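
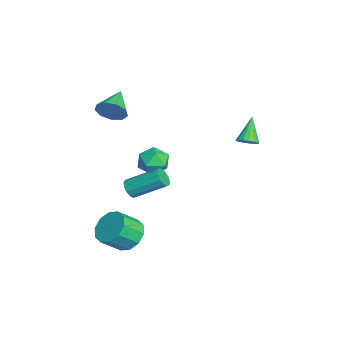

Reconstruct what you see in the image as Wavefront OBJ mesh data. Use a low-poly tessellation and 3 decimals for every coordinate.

v -4.256 -1.253 -2.261
v -3.45 -0.951 -2.654
v -3.49 -2.369 -1.546
v -2.684 -2.067 -1.939
v -3.115 -1.541 -1.282
v -3.589 -0.851 -1.723
v -3.351 -2.469 -2.477
v -3.825 -1.779 -2.918
v -2.891 -1.703 -2.788
v -2.745 -1.129 -2.049
v -4.195 -2.191 -2.151
v -4.049 -1.617 -1.412
v -1.925 -3.787 2.601
v -1.516 -3.512 3.318
v -3.355 -3.273 3.219
v -1.534 -3.076 2.913
v -1.735 -2.973 2.363
v -2.025 -3.251 1.924
v -2.268 -3.78 1.802
v -2.351 -4.313 2.054
v -2.235 -4.6 2.562
v -1.974 -4.506 3.089
v -1.69 -4.077 3.387
v 1.519 -3.053 -4.214
v 2.43 -2.617 -4.192
v 2.872 -3.591 -3.243
v 1.961 -4.027 -3.266
v 2.077 -2.349 -3.753
v 2.519 -3.323 -2.804
v 1.511 -2.35 -3.489
v 1.954 -3.324 -2.54
v 0.948 -2.619 -3.503
v 1.39 -3.593 -2.554
v 0.603 -3.054 -3.788
v 1.045 -4.028 -2.84
v 0.608 -3.489 -4.237
v 1.05 -4.463 -3.288
v 0.961 -3.757 -4.676
v 1.403 -4.731 -3.727
v 1.526 -3.756 -4.94
v 1.969 -4.73 -3.991
v 2.09 -3.487 -4.926
v 2.532 -4.461 -3.977
v 2.435 -3.052 -4.64
v 2.877 -4.026 -3.692
v -0.652 2.881 0.956
v -0.345 3.371 1.073
v -1.628 3.199 2.184
v -0.545 3.457 0.892
v -0.768 3.412 0.726
v -0.966 3.244 0.613
v -1.091 2.993 0.578
v -1.116 2.717 0.63
v -1.034 2.478 0.757
v -0.865 2.331 0.929
v -0.648 2.311 1.108
v -0.431 2.421 1.252
v -0.265 2.636 1.328
v -0.187 2.907 1.319
v -0.217 3.173 1.227
v -0.835 -2.933 -2.416
v -0.398 -2.777 -2.797
v -0.109 -1.112 -1.785
v -0.545 -1.267 -1.404
v -0.685 -2.65 -2.924
v -0.396 -0.985 -1.911
v -1.019 -2.613 -2.889
v -0.73 -0.948 -1.877
v -1.295 -2.677 -2.705
v -1.006 -1.012 -1.692
v -1.424 -2.823 -2.428
v -1.135 -1.158 -1.416
v -1.367 -3.003 -2.148
v -1.078 -1.338 -1.136
v -1.14 -3.161 -1.953
v -0.851 -1.496 -0.941
v -0.816 -3.246 -1.905
v -0.527 -1.581 -0.893
v -0.499 -3.232 -2.019
v -0.21 -1.567 -1.007
v -0.287 -3.123 -2.26
v 0.002 -1.458 -1.247
v -0.25 -2.953 -2.55
v 0.039 -1.288 -1.537
f 1 12 6
f 1 6 2
f 1 2 8
f 1 8 11
f 1 11 12
f 2 6 10
f 6 12 5
f 12 11 3
f 11 8 7
f 8 2 9
f 4 10 5
f 4 5 3
f 4 3 7
f 4 7 9
f 4 9 10
f 5 10 6
f 3 5 12
f 7 3 11
f 9 7 8
f 10 9 2
f 14 13 16
f 14 16 15
f 16 13 17
f 16 17 15
f 17 13 18
f 17 18 15
f 18 13 19
f 18 19 15
f 19 13 20
f 19 20 15
f 20 13 21
f 20 21 15
f 21 13 22
f 21 22 15
f 22 13 23
f 22 23 15
f 23 13 14
f 23 14 15
f 25 24 28
f 25 28 26
f 26 28 29
f 26 29 27
f 28 24 30
f 28 30 29
f 29 30 31
f 29 31 27
f 30 24 32
f 30 32 31
f 31 32 33
f 31 33 27
f 32 24 34
f 32 34 33
f 33 34 35
f 33 35 27
f 34 24 36
f 34 36 35
f 35 36 37
f 35 37 27
f 36 24 38
f 36 38 37
f 37 38 39
f 37 39 27
f 38 24 40
f 38 40 39
f 39 40 41
f 39 41 27
f 40 24 42
f 40 42 41
f 41 42 43
f 41 43 27
f 42 24 44
f 42 44 43
f 43 44 45
f 43 45 27
f 44 24 25
f 44 25 45
f 45 25 26
f 45 26 27
f 47 46 49
f 47 49 48
f 49 46 50
f 49 50 48
f 50 46 51
f 50 51 48
f 51 46 52
f 51 52 48
f 52 46 53
f 52 53 48
f 53 46 54
f 53 54 48
f 54 46 55
f 54 55 48
f 55 46 56
f 55 56 48
f 56 46 57
f 56 57 48
f 57 46 58
f 57 58 48
f 58 46 59
f 58 59 48
f 59 46 60
f 59 60 48
f 60 46 47
f 60 47 48
f 62 61 65
f 62 65 63
f 63 65 66
f 63 66 64
f 65 61 67
f 65 67 66
f 66 67 68
f 66 68 64
f 67 61 69
f 67 69 68
f 68 69 70
f 68 70 64
f 69 61 71
f 69 71 70
f 70 71 72
f 70 72 64
f 71 61 73
f 71 73 72
f 72 73 74
f 72 74 64
f 73 61 75
f 73 75 74
f 74 75 76
f 74 76 64
f 75 61 77
f 75 77 76
f 76 77 78
f 76 78 64
f 77 61 79
f 77 79 78
f 78 79 80
f 78 80 64
f 79 61 81
f 79 81 80
f 80 81 82
f 80 82 64
f 81 61 83
f 81 83 82
f 82 83 84
f 82 84 64
f 83 61 62
f 83 62 84
f 84 62 63
f 84 63 64



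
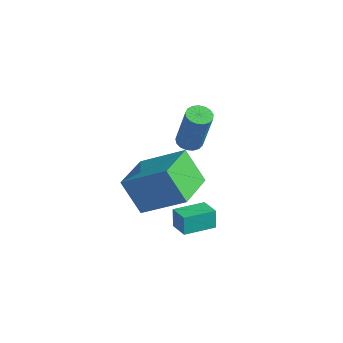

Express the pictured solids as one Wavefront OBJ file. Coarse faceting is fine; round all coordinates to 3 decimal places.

v 0.34 3.356 2.267
v 0.796 3.132 2.116
v 1.396 3.08 4.002
v 0.94 3.304 4.153
v 0.845 3.381 2.107
v 1.444 3.329 3.994
v 0.778 3.624 2.135
v 1.377 3.572 4.022
v 0.611 3.806 2.193
v 1.21 3.754 4.08
v 0.382 3.884 2.268
v 0.981 3.832 4.155
v 0.143 3.842 2.343
v 0.742 3.79 4.229
v -0.051 3.688 2.4
v 0.549 3.636 4.287
v -0.154 3.458 2.427
v 0.445 3.406 4.313
v -0.145 3.205 2.417
v 0.454 3.153 4.303
v -0.024 2.986 2.372
v 0.575 2.934 4.259
v 0.18 2.852 2.304
v 0.779 2.8 4.19
v 0.421 2.834 2.227
v 1.02 2.782 4.113
v 0.643 2.935 2.159
v 1.243 2.883 4.045
v 1.984 1.061 -0.335
v 1.849 1.166 0.477
v 2.322 2.322 -0.443
v 2.187 2.427 0.369
v 2.813 0.853 -0.169
v 2.678 0.958 0.643
v 3.151 2.114 -0.277
v 3.016 2.219 0.535
v -1.506 1.513 -0.292
v 0.064 2.443 0.845
v -2.365 3.259 -0.534
v -0.794 4.189 0.603
v -0.626 1.751 -1.703
v 0.945 2.681 -0.566
v -1.484 3.497 -1.945
v 0.086 4.427 -0.808
f 2 1 5
f 2 5 3
f 3 5 6
f 3 6 4
f 5 1 7
f 5 7 6
f 6 7 8
f 6 8 4
f 7 1 9
f 7 9 8
f 8 9 10
f 8 10 4
f 9 1 11
f 9 11 10
f 10 11 12
f 10 12 4
f 11 1 13
f 11 13 12
f 12 13 14
f 12 14 4
f 13 1 15
f 13 15 14
f 14 15 16
f 14 16 4
f 15 1 17
f 15 17 16
f 16 17 18
f 16 18 4
f 17 1 19
f 17 19 18
f 18 19 20
f 18 20 4
f 19 1 21
f 19 21 20
f 20 21 22
f 20 22 4
f 21 1 23
f 21 23 22
f 22 23 24
f 22 24 4
f 23 1 25
f 23 25 24
f 24 25 26
f 24 26 4
f 25 1 27
f 25 27 26
f 26 27 28
f 26 28 4
f 27 1 2
f 27 2 28
f 28 2 3
f 28 3 4
f 30 32 29
f 33 30 29
f 29 32 31
f 31 33 29
f 30 36 32
f 34 30 33
f 34 36 30
f 32 36 31
f 35 33 31
f 31 36 35
f 35 34 33
f 36 34 35
f 38 40 37
f 41 38 37
f 37 40 39
f 39 41 37
f 38 44 40
f 42 38 41
f 42 44 38
f 40 44 39
f 43 41 39
f 39 44 43
f 43 42 41
f 44 42 43



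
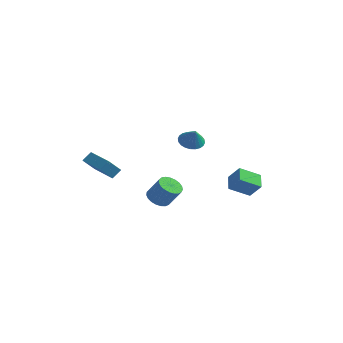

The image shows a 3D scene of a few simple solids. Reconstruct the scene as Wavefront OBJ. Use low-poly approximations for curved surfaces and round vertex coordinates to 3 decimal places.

v -5.204 -2.899 1.599
v -4.913 -2.365 2.134
v -4.768 -2.212 0.676
v -4.477 -1.678 1.211
v -3.383 -3.962 1.669
v -3.092 -3.428 2.204
v -2.947 -3.275 0.746
v -2.656 -2.741 1.281
v 4.124 0.982 -1.029
v 3.099 0.113 -0.277
v 3.647 1.945 -0.568
v 2.621 1.077 0.184
v 4.899 0.903 -0.064
v 3.873 0.035 0.688
v 4.421 1.867 0.397
v 3.396 0.998 1.149
v -0.493 2.324 2.119
v 0.226 2.097 1.728
v -0.027 1.936 3.201
v 0.294 2.411 1.811
v 0.243 2.711 1.942
v 0.079 2.953 2.099
v -0.172 3.099 2.26
v -0.472 3.127 2.399
v -0.775 3.033 2.496
v -1.035 2.831 2.535
v -1.212 2.552 2.511
v -1.28 2.238 2.428
v -1.229 1.938 2.297
v -1.065 1.696 2.14
v -0.814 1.55 1.979
v -0.514 1.522 1.84
v -0.211 1.616 1.743
v 0.049 1.818 1.704
v 0.024 -3.082 -0.314
v 0.502 -3.655 -0.63
v 1.333 -3.651 0.618
v 0.856 -3.078 0.934
v 0.654 -3.373 -0.733
v 1.486 -3.368 0.516
v 0.697 -3.04 -0.763
v 1.529 -3.036 0.486
v 0.624 -2.715 -0.715
v 1.456 -2.71 0.533
v 0.447 -2.453 -0.598
v 1.279 -2.449 0.65
v 0.198 -2.3 -0.432
v 1.029 -2.296 0.816
v -0.082 -2.282 -0.246
v 0.749 -2.278 1.002
v -0.344 -2.403 -0.071
v 0.488 -2.398 1.177
v -0.542 -2.641 0.061
v 0.29 -2.637 1.31
v -0.642 -2.955 0.129
v 0.19 -2.951 1.377
v -0.627 -3.292 0.12
v 0.205 -3.287 1.368
v -0.499 -3.592 0.036
v 0.333 -3.588 1.284
v -0.281 -3.804 -0.108
v 0.551 -3.8 1.14
v -0.01 -3.891 -0.289
v 0.822 -3.887 0.96
v 0.267 -3.838 -0.473
v 1.098 -3.834 0.775
f 2 4 1
f 5 2 1
f 1 4 3
f 3 5 1
f 2 8 4
f 6 2 5
f 6 8 2
f 4 8 3
f 7 5 3
f 3 8 7
f 7 6 5
f 8 6 7
f 10 12 9
f 13 10 9
f 9 12 11
f 11 13 9
f 10 16 12
f 14 10 13
f 14 16 10
f 12 16 11
f 15 13 11
f 11 16 15
f 15 14 13
f 16 14 15
f 18 17 20
f 18 20 19
f 20 17 21
f 20 21 19
f 21 17 22
f 21 22 19
f 22 17 23
f 22 23 19
f 23 17 24
f 23 24 19
f 24 17 25
f 24 25 19
f 25 17 26
f 25 26 19
f 26 17 27
f 26 27 19
f 27 17 28
f 27 28 19
f 28 17 29
f 28 29 19
f 29 17 30
f 29 30 19
f 30 17 31
f 30 31 19
f 31 17 32
f 31 32 19
f 32 17 33
f 32 33 19
f 33 17 34
f 33 34 19
f 34 17 18
f 34 18 19
f 36 35 39
f 36 39 37
f 37 39 40
f 37 40 38
f 39 35 41
f 39 41 40
f 40 41 42
f 40 42 38
f 41 35 43
f 41 43 42
f 42 43 44
f 42 44 38
f 43 35 45
f 43 45 44
f 44 45 46
f 44 46 38
f 45 35 47
f 45 47 46
f 46 47 48
f 46 48 38
f 47 35 49
f 47 49 48
f 48 49 50
f 48 50 38
f 49 35 51
f 49 51 50
f 50 51 52
f 50 52 38
f 51 35 53
f 51 53 52
f 52 53 54
f 52 54 38
f 53 35 55
f 53 55 54
f 54 55 56
f 54 56 38
f 55 35 57
f 55 57 56
f 56 57 58
f 56 58 38
f 57 35 59
f 57 59 58
f 58 59 60
f 58 60 38
f 59 35 61
f 59 61 60
f 60 61 62
f 60 62 38
f 61 35 63
f 61 63 62
f 62 63 64
f 62 64 38
f 63 35 65
f 63 65 64
f 64 65 66
f 64 66 38
f 65 35 36
f 65 36 66
f 66 36 37
f 66 37 38



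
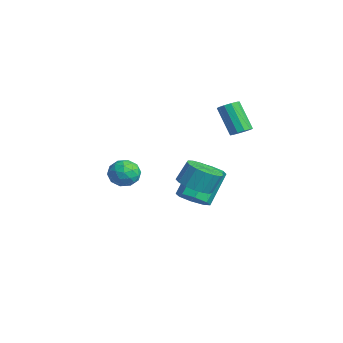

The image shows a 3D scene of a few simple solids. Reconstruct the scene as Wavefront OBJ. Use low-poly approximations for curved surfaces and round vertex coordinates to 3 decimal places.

v 1.528 0.541 -1.296
v 2.028 1.265 -1.681
v 2.032 1.822 -0.63
v 1.532 1.099 -0.244
v 1.59 1.388 -1.745
v 1.594 1.945 -0.693
v 1.138 1.317 -1.705
v 1.141 1.874 -0.654
v 0.775 1.068 -1.572
v 0.779 1.626 -0.521
v 0.585 0.699 -1.376
v 0.588 1.256 -0.325
v 0.61 0.294 -1.161
v 0.614 0.851 -0.11
v 0.847 -0.055 -0.977
v 0.85 0.502 0.074
v 1.239 -0.267 -0.866
v 1.243 0.29 0.185
v 1.697 -0.294 -0.853
v 1.701 0.264 0.198
v 2.117 -0.129 -0.942
v 2.121 0.428 0.109
v 2.402 0.189 -1.112
v 2.406 0.746 -0.06
v 2.487 0.588 -1.324
v 2.49 1.145 -0.272
v 2.352 0.976 -1.529
v 2.355 1.533 -0.478
v 2.158 -2.437 0.154
v 2.829 -2.909 0.15
v 1.491 -3.391 0.79
v 2.162 -3.863 0.786
v 2.139 -3.186 1.249
v 2.552 -2.597 0.856
v 1.768 -3.703 0.084
v 2.181 -3.114 -0.309
v 2.588 -3.691 0.107
v 2.817 -3.372 0.827
v 1.503 -2.928 0.113
v 1.732 -2.609 0.833
v 2.552 -2.589 0.096
v 1.768 -3.711 0.844
v 1.754 -3.313 1.116
v 2.149 -3.591 1.114
v 2.389 -2.406 0.511
v 2.783 -2.683 0.509
v 2.378 -2.846 1.155
v 1.537 -3.617 0.431
v 1.931 -3.894 0.429
v 2.171 -2.709 -0.174
v 2.566 -2.987 -0.176
v 1.942 -3.454 -0.215
v 2.805 -3.326 0.068
v 2.413 -3.887 0.442
v 2.181 -3.794 0.03
v 2.424 -3.447 -0.201
v 2.94 -3.139 0.491
v 2.547 -3.7 0.865
v 2.534 -3.302 1.137
v 2.777 -2.955 0.906
v 2.798 -3.599 0.466
v 1.773 -2.6 0.075
v 1.38 -3.161 0.449
v 1.543 -3.345 0.034
v 1.786 -2.998 -0.197
v 1.907 -2.413 0.498
v 1.515 -2.974 0.872
v 1.896 -2.853 1.141
v 2.139 -2.506 0.91
v 1.522 -2.701 0.474
v 0.196 3.509 1.203
v 0.683 3.461 1.515
v -0.289 3.163 2.988
v -0.776 3.211 2.677
v 0.582 3.806 1.518
v -0.389 3.507 2.992
v 0.334 4.037 1.402
v -0.637 3.738 2.875
v 0.034 4.066 1.209
v -0.938 3.767 2.682
v -0.205 3.883 1.014
v -1.177 3.584 2.488
v -0.291 3.557 0.892
v -1.263 3.259 2.365
v -0.191 3.213 0.888
v -1.162 2.914 2.362
v 0.057 2.982 1.005
v -0.914 2.683 2.478
v 0.358 2.953 1.198
v -0.614 2.654 2.671
v 0.597 3.136 1.392
v -0.375 2.837 2.866
v -0.598 1.335 -3.397
v 0.139 1.162 -2.892
v -0.665 2.333 -1.318
v -1.402 2.505 -1.823
v 0.211 1.735 -3.282
v -0.593 2.906 -1.707
v -0.191 2.074 -3.739
v -0.995 3.244 -2.164
v -0.832 1.979 -3.996
v -1.636 3.15 -2.421
v -1.335 1.507 -3.902
v -2.139 2.678 -2.328
v -1.407 0.934 -3.513
v -2.211 2.105 -1.938
v -1.005 0.596 -3.056
v -1.809 1.766 -1.481
v -0.364 0.69 -2.799
v -1.168 1.861 -1.224
f 2 1 5
f 2 5 3
f 3 5 6
f 3 6 4
f 5 1 7
f 5 7 6
f 6 7 8
f 6 8 4
f 7 1 9
f 7 9 8
f 8 9 10
f 8 10 4
f 9 1 11
f 9 11 10
f 10 11 12
f 10 12 4
f 11 1 13
f 11 13 12
f 12 13 14
f 12 14 4
f 13 1 15
f 13 15 14
f 14 15 16
f 14 16 4
f 15 1 17
f 15 17 16
f 16 17 18
f 16 18 4
f 17 1 19
f 17 19 18
f 18 19 20
f 18 20 4
f 19 1 21
f 19 21 20
f 20 21 22
f 20 22 4
f 21 1 23
f 21 23 22
f 22 23 24
f 22 24 4
f 23 1 25
f 23 25 24
f 24 25 26
f 24 26 4
f 25 1 27
f 25 27 26
f 26 27 28
f 26 28 4
f 27 1 2
f 27 2 28
f 28 2 3
f 28 3 4
f 29 66 45
f 66 40 69
f 45 69 34
f 66 69 45
f 29 45 41
f 45 34 46
f 41 46 30
f 45 46 41
f 29 41 50
f 41 30 51
f 50 51 36
f 41 51 50
f 29 50 62
f 50 36 65
f 62 65 39
f 50 65 62
f 29 62 66
f 62 39 70
f 66 70 40
f 62 70 66
f 30 46 57
f 46 34 60
f 57 60 38
f 46 60 57
f 34 69 47
f 69 40 68
f 47 68 33
f 69 68 47
f 40 70 67
f 70 39 63
f 67 63 31
f 70 63 67
f 39 65 64
f 65 36 52
f 64 52 35
f 65 52 64
f 36 51 56
f 51 30 53
f 56 53 37
f 51 53 56
f 32 58 44
f 58 38 59
f 44 59 33
f 58 59 44
f 32 44 42
f 44 33 43
f 42 43 31
f 44 43 42
f 32 42 49
f 42 31 48
f 49 48 35
f 42 48 49
f 32 49 54
f 49 35 55
f 54 55 37
f 49 55 54
f 32 54 58
f 54 37 61
f 58 61 38
f 54 61 58
f 33 59 47
f 59 38 60
f 47 60 34
f 59 60 47
f 31 43 67
f 43 33 68
f 67 68 40
f 43 68 67
f 35 48 64
f 48 31 63
f 64 63 39
f 48 63 64
f 37 55 56
f 55 35 52
f 56 52 36
f 55 52 56
f 38 61 57
f 61 37 53
f 57 53 30
f 61 53 57
f 72 71 75
f 72 75 73
f 73 75 76
f 73 76 74
f 75 71 77
f 75 77 76
f 76 77 78
f 76 78 74
f 77 71 79
f 77 79 78
f 78 79 80
f 78 80 74
f 79 71 81
f 79 81 80
f 80 81 82
f 80 82 74
f 81 71 83
f 81 83 82
f 82 83 84
f 82 84 74
f 83 71 85
f 83 85 84
f 84 85 86
f 84 86 74
f 85 71 87
f 85 87 86
f 86 87 88
f 86 88 74
f 87 71 89
f 87 89 88
f 88 89 90
f 88 90 74
f 89 71 91
f 89 91 90
f 90 91 92
f 90 92 74
f 91 71 72
f 91 72 92
f 92 72 73
f 92 73 74
f 94 93 97
f 94 97 95
f 95 97 98
f 95 98 96
f 97 93 99
f 97 99 98
f 98 99 100
f 98 100 96
f 99 93 101
f 99 101 100
f 100 101 102
f 100 102 96
f 101 93 103
f 101 103 102
f 102 103 104
f 102 104 96
f 103 93 105
f 103 105 104
f 104 105 106
f 104 106 96
f 105 93 107
f 105 107 106
f 106 107 108
f 106 108 96
f 107 93 109
f 107 109 108
f 108 109 110
f 108 110 96
f 109 93 94
f 109 94 110
f 110 94 95
f 110 95 96



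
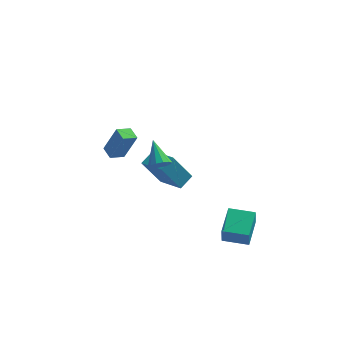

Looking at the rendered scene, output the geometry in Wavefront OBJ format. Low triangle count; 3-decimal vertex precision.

v -4.12 3.55 -1.644
v -3.368 3.507 0.078
v -3.419 4.12 -1.937
v -2.667 4.078 -0.214
v -3.653 2.862 -1.866
v -2.901 2.82 -0.143
v -2.952 3.433 -2.158
v -2.2 3.39 -0.436
v -0.54 0.904 -1.02
v -0.009 1.672 -0.563
v -1.795 2.065 -1.515
v -1.264 2.834 -1.058
v 0.464 1.246 -2.762
v 0.995 2.015 -2.305
v -0.791 2.408 -3.257
v -0.26 3.176 -2.8
v 3.147 -3.247 -3.072
v 3.157 -3.588 -2.005
v 3.343 -1.619 -2.553
v 3.352 -1.96 -1.486
v 4.588 -3.4 -3.134
v 4.597 -3.741 -2.067
v 4.783 -1.772 -2.615
v 4.793 -2.113 -1.548
v -0.176 -2.331 1.969
v 0.372 -1.998 1.866
v -0.704 -1.149 2.991
v 0.134 -1.885 1.612
v -0.203 -1.914 1.472
v -0.531 -2.076 1.489
v -0.747 -2.318 1.659
v -0.781 -2.565 1.927
v -0.623 -2.738 2.209
v -0.323 -2.782 2.414
v 0.024 -2.682 2.479
v 0.307 -2.472 2.381
v 0.437 -2.216 2.153
f 2 4 1
f 5 2 1
f 1 4 3
f 3 5 1
f 2 8 4
f 6 2 5
f 6 8 2
f 4 8 3
f 7 5 3
f 3 8 7
f 7 6 5
f 8 6 7
f 10 12 9
f 13 10 9
f 9 12 11
f 11 13 9
f 10 16 12
f 14 10 13
f 14 16 10
f 12 16 11
f 15 13 11
f 11 16 15
f 15 14 13
f 16 14 15
f 18 20 17
f 21 18 17
f 17 20 19
f 19 21 17
f 18 24 20
f 22 18 21
f 22 24 18
f 20 24 19
f 23 21 19
f 19 24 23
f 23 22 21
f 24 22 23
f 26 25 28
f 26 28 27
f 28 25 29
f 28 29 27
f 29 25 30
f 29 30 27
f 30 25 31
f 30 31 27
f 31 25 32
f 31 32 27
f 32 25 33
f 32 33 27
f 33 25 34
f 33 34 27
f 34 25 35
f 34 35 27
f 35 25 36
f 35 36 27
f 36 25 37
f 36 37 27
f 37 25 26
f 37 26 27



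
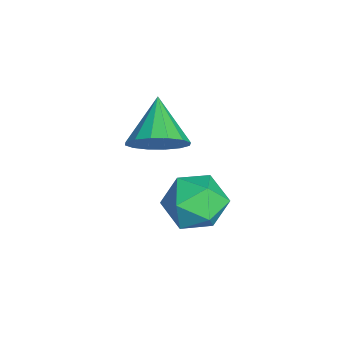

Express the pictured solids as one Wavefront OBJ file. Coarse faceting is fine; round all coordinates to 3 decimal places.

v 1.676 0.314 -1.563
v 2.267 0.148 -0.633
v 0.273 -0.548 -0.827
v 0.864 -0.714 0.103
v 0.532 0.314 -0.17
v 1.399 0.847 -0.624
v 1.141 -1.247 -0.836
v 2.008 -0.714 -1.29
v 1.936 -0.817 -0.183
v 1.559 0.148 0.229
v 0.981 -0.548 -1.689
v 0.604 0.417 -1.277
v -1.391 -1.159 -0.386
v -0.832 -1.413 0.466
v -2.889 -1.061 0.626
v -0.813 -0.87 0.442
v -0.949 -0.405 0.196
v -1.203 -0.142 -0.206
v -1.508 -0.151 -0.656
v -1.781 -0.43 -1.033
v -1.95 -0.904 -1.238
v -1.969 -1.447 -1.214
v -1.834 -1.912 -0.968
v -1.579 -2.176 -0.566
v -1.275 -2.167 -0.116
v -1.001 -1.888 0.261
f 1 12 6
f 1 6 2
f 1 2 8
f 1 8 11
f 1 11 12
f 2 6 10
f 6 12 5
f 12 11 3
f 11 8 7
f 8 2 9
f 4 10 5
f 4 5 3
f 4 3 7
f 4 7 9
f 4 9 10
f 5 10 6
f 3 5 12
f 7 3 11
f 9 7 8
f 10 9 2
f 14 13 16
f 14 16 15
f 16 13 17
f 16 17 15
f 17 13 18
f 17 18 15
f 18 13 19
f 18 19 15
f 19 13 20
f 19 20 15
f 20 13 21
f 20 21 15
f 21 13 22
f 21 22 15
f 22 13 23
f 22 23 15
f 23 13 24
f 23 24 15
f 24 13 25
f 24 25 15
f 25 13 26
f 25 26 15
f 26 13 14
f 26 14 15



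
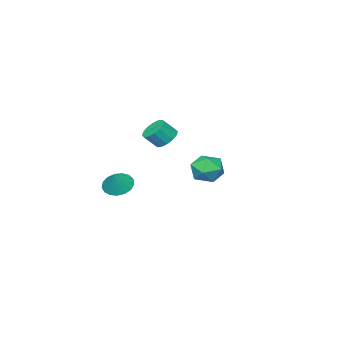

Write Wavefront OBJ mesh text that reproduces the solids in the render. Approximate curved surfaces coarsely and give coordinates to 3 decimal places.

v -0.375 -3.899 -1.306
v 0.414 -4.212 -1.795
v 0.395 -3.541 -0.294
v 0.374 -3.763 -1.923
v 0.162 -3.345 -1.91
v -0.173 -3.053 -1.758
v -0.554 -2.956 -1.503
v -0.894 -3.074 -1.202
v -1.115 -3.382 -0.925
v -1.166 -3.808 -0.735
v -1.036 -4.254 -0.676
v -0.755 -4.62 -0.761
v -0.386 -4.82 -0.971
v -0.015 -4.809 -1.257
v 0.274 -4.59 -1.555
v -2.797 -2.339 2.174
v -2.241 -1.7 2.023
v -1.548 -2.102 2.876
v -2.103 -2.741 3.026
v -2.522 -1.539 2.328
v -1.829 -1.941 3.181
v -2.877 -1.592 2.592
v -2.184 -1.994 3.444
v -3.21 -1.845 2.744
v -2.517 -2.247 3.596
v -3.433 -2.231 2.743
v -2.739 -2.633 3.595
v -3.485 -2.645 2.589
v -2.791 -3.047 3.441
v -3.352 -2.978 2.324
v -2.659 -3.38 3.177
v -3.071 -3.139 2.019
v -2.378 -3.541 2.872
v -2.716 -3.086 1.756
v -2.023 -3.488 2.608
v -2.383 -2.833 1.604
v -1.69 -3.235 2.456
v -2.161 -2.447 1.605
v -1.467 -2.849 2.457
v -2.109 -2.033 1.759
v -1.415 -2.435 2.611
v 0.082 4.343 1.197
v 0.769 4.224 2.025
v -0.989 3.156 1.915
v -0.302 3.037 2.743
v -0.855 3.961 2.627
v -0.193 4.694 2.184
v -0.027 2.686 1.756
v 0.635 3.419 1.313
v 0.702 3.2 2.371
v 0.19 3.987 2.909
v -0.41 3.393 1.031
v -0.922 4.18 1.569
f 2 1 4
f 2 4 3
f 4 1 5
f 4 5 3
f 5 1 6
f 5 6 3
f 6 1 7
f 6 7 3
f 7 1 8
f 7 8 3
f 8 1 9
f 8 9 3
f 9 1 10
f 9 10 3
f 10 1 11
f 10 11 3
f 11 1 12
f 11 12 3
f 12 1 13
f 12 13 3
f 13 1 14
f 13 14 3
f 14 1 15
f 14 15 3
f 15 1 2
f 15 2 3
f 17 16 20
f 17 20 18
f 18 20 21
f 18 21 19
f 20 16 22
f 20 22 21
f 21 22 23
f 21 23 19
f 22 16 24
f 22 24 23
f 23 24 25
f 23 25 19
f 24 16 26
f 24 26 25
f 25 26 27
f 25 27 19
f 26 16 28
f 26 28 27
f 27 28 29
f 27 29 19
f 28 16 30
f 28 30 29
f 29 30 31
f 29 31 19
f 30 16 32
f 30 32 31
f 31 32 33
f 31 33 19
f 32 16 34
f 32 34 33
f 33 34 35
f 33 35 19
f 34 16 36
f 34 36 35
f 35 36 37
f 35 37 19
f 36 16 38
f 36 38 37
f 37 38 39
f 37 39 19
f 38 16 40
f 38 40 39
f 39 40 41
f 39 41 19
f 40 16 17
f 40 17 41
f 41 17 18
f 41 18 19
f 42 53 47
f 42 47 43
f 42 43 49
f 42 49 52
f 42 52 53
f 43 47 51
f 47 53 46
f 53 52 44
f 52 49 48
f 49 43 50
f 45 51 46
f 45 46 44
f 45 44 48
f 45 48 50
f 45 50 51
f 46 51 47
f 44 46 53
f 48 44 52
f 50 48 49
f 51 50 43



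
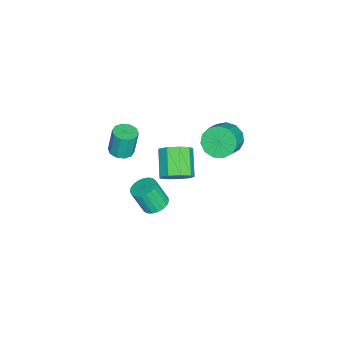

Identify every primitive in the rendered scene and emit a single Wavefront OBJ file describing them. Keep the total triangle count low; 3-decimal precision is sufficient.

v -0.053 2.13 3.01
v 0.294 1.533 2.416
v 1.32 1.414 3.137
v 0.973 2.01 3.73
v 0.454 1.997 2.266
v 1.48 1.877 2.987
v 0.453 2.502 2.351
v 1.479 2.382 3.072
v 0.291 2.89 2.646
v 1.318 2.77 3.367
v 0.02 3.036 3.056
v 1.047 2.916 3.777
v -0.274 2.894 3.451
v 0.752 2.775 4.172
v -0.498 2.51 3.706
v 0.528 2.39 4.427
v -0.581 2.005 3.74
v 0.445 1.886 4.461
v -0.496 1.54 3.542
v 0.53 1.42 4.263
v -0.271 1.262 3.175
v 0.756 1.142 3.896
v 0.024 1.259 2.755
v 1.05 1.14 3.476
v 3.627 -0.377 0.783
v 4.238 -0.082 0.912
v 4.263 -0.687 2.185
v 3.653 -0.983 2.057
v 4.054 0.116 1.009
v 4.079 -0.489 2.283
v 3.796 0.228 1.068
v 3.822 -0.377 2.341
v 3.51 0.236 1.077
v 3.535 -0.369 2.35
v 3.243 0.137 1.036
v 3.269 -0.468 2.309
v 3.043 -0.05 0.951
v 3.069 -0.655 2.224
v 2.944 -0.294 0.837
v 2.97 -0.899 2.11
v 2.964 -0.552 0.713
v 2.989 -1.157 1.987
v 3.097 -0.781 0.602
v 3.123 -1.386 1.876
v 3.323 -0.939 0.523
v 3.348 -1.544 1.796
v 3.601 -1 0.488
v 3.626 -1.605 1.761
v 3.884 -0.954 0.504
v 3.909 -1.559 1.778
v 4.122 -0.808 0.569
v 4.147 -1.413 1.842
v 4.275 -0.588 0.671
v 4.3 -1.193 1.944
v 4.316 -0.331 0.792
v 4.341 -0.936 2.065
v 0.764 -2.921 1.435
v 1.252 -3.339 1.534
v 1.125 -3.136 3.005
v 0.636 -2.719 2.905
v 1.409 -2.971 1.497
v 1.282 -2.768 2.968
v 1.319 -2.584 1.436
v 1.192 -2.381 2.907
v 1.017 -2.326 1.375
v 0.89 -2.123 2.845
v 0.619 -2.295 1.336
v 0.491 -2.093 2.807
v 0.275 -2.504 1.335
v 0.148 -2.301 2.806
v 0.118 -2.872 1.372
v -0.009 -2.669 2.843
v 0.208 -3.259 1.433
v 0.081 -3.056 2.904
v 0.51 -3.517 1.495
v 0.383 -3.314 2.965
v 0.909 -3.547 1.533
v 0.781 -3.345 3.004
v -1.785 -0.797 -3.026
v -1.356 -0.484 -2.287
v -2.686 -0.91 -1.335
v -3.115 -1.223 -2.074
v -1.69 -0.028 -2.549
v -3.02 -0.454 -1.597
v -2.068 0.068 -3.034
v -3.398 -0.358 -2.082
v -2.313 -0.241 -3.515
v -3.643 -0.667 -2.564
v -2.312 -0.81 -3.768
v -3.642 -1.236 -2.816
v -2.064 -1.373 -3.673
v -3.394 -1.799 -2.721
v -1.685 -1.667 -3.275
v -3.015 -2.092 -2.324
v -1.353 -1.553 -2.761
v -2.684 -1.979 -1.809
v -1.224 -1.086 -2.371
v -2.554 -1.512 -1.419
f 2 1 5
f 2 5 3
f 3 5 6
f 3 6 4
f 5 1 7
f 5 7 6
f 6 7 8
f 6 8 4
f 7 1 9
f 7 9 8
f 8 9 10
f 8 10 4
f 9 1 11
f 9 11 10
f 10 11 12
f 10 12 4
f 11 1 13
f 11 13 12
f 12 13 14
f 12 14 4
f 13 1 15
f 13 15 14
f 14 15 16
f 14 16 4
f 15 1 17
f 15 17 16
f 16 17 18
f 16 18 4
f 17 1 19
f 17 19 18
f 18 19 20
f 18 20 4
f 19 1 21
f 19 21 20
f 20 21 22
f 20 22 4
f 21 1 23
f 21 23 22
f 22 23 24
f 22 24 4
f 23 1 2
f 23 2 24
f 24 2 3
f 24 3 4
f 26 25 29
f 26 29 27
f 27 29 30
f 27 30 28
f 29 25 31
f 29 31 30
f 30 31 32
f 30 32 28
f 31 25 33
f 31 33 32
f 32 33 34
f 32 34 28
f 33 25 35
f 33 35 34
f 34 35 36
f 34 36 28
f 35 25 37
f 35 37 36
f 36 37 38
f 36 38 28
f 37 25 39
f 37 39 38
f 38 39 40
f 38 40 28
f 39 25 41
f 39 41 40
f 40 41 42
f 40 42 28
f 41 25 43
f 41 43 42
f 42 43 44
f 42 44 28
f 43 25 45
f 43 45 44
f 44 45 46
f 44 46 28
f 45 25 47
f 45 47 46
f 46 47 48
f 46 48 28
f 47 25 49
f 47 49 48
f 48 49 50
f 48 50 28
f 49 25 51
f 49 51 50
f 50 51 52
f 50 52 28
f 51 25 53
f 51 53 52
f 52 53 54
f 52 54 28
f 53 25 55
f 53 55 54
f 54 55 56
f 54 56 28
f 55 25 26
f 55 26 56
f 56 26 27
f 56 27 28
f 58 57 61
f 58 61 59
f 59 61 62
f 59 62 60
f 61 57 63
f 61 63 62
f 62 63 64
f 62 64 60
f 63 57 65
f 63 65 64
f 64 65 66
f 64 66 60
f 65 57 67
f 65 67 66
f 66 67 68
f 66 68 60
f 67 57 69
f 67 69 68
f 68 69 70
f 68 70 60
f 69 57 71
f 69 71 70
f 70 71 72
f 70 72 60
f 71 57 73
f 71 73 72
f 72 73 74
f 72 74 60
f 73 57 75
f 73 75 74
f 74 75 76
f 74 76 60
f 75 57 77
f 75 77 76
f 76 77 78
f 76 78 60
f 77 57 58
f 77 58 78
f 78 58 59
f 78 59 60
f 80 79 83
f 80 83 81
f 81 83 84
f 81 84 82
f 83 79 85
f 83 85 84
f 84 85 86
f 84 86 82
f 85 79 87
f 85 87 86
f 86 87 88
f 86 88 82
f 87 79 89
f 87 89 88
f 88 89 90
f 88 90 82
f 89 79 91
f 89 91 90
f 90 91 92
f 90 92 82
f 91 79 93
f 91 93 92
f 92 93 94
f 92 94 82
f 93 79 95
f 93 95 94
f 94 95 96
f 94 96 82
f 95 79 97
f 95 97 96
f 96 97 98
f 96 98 82
f 97 79 80
f 97 80 98
f 98 80 81
f 98 81 82



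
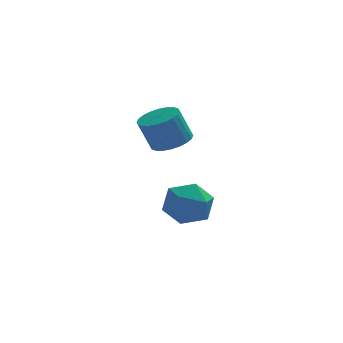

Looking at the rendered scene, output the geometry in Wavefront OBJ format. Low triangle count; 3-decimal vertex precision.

v 1.799 -1.152 -3.103
v 2.739 -1.924 -3.288
v 0.521 -2.576 -3.652
v 1.461 -3.348 -3.837
v 1.17 -2.996 -2.695
v 1.96 -2.116 -2.355
v 1.3 -2.384 -4.585
v 2.09 -1.504 -4.245
v 2.431 -2.686 -4.204
v 2.35 -3.064 -3.036
v 0.91 -1.436 -3.904
v 0.829 -1.814 -2.736
v 0.898 -3.184 0.603
v 1.479 -3.898 0.792
v 0.923 -3.97 2.227
v 0.342 -3.256 2.037
v 1.686 -3.611 0.887
v 1.13 -3.683 2.321
v 1.773 -3.258 0.939
v 1.217 -3.33 2.373
v 1.727 -2.894 0.939
v 1.17 -2.966 2.373
v 1.555 -2.575 0.888
v 0.998 -2.647 2.322
v 1.282 -2.348 0.794
v 0.726 -2.42 2.228
v 0.952 -2.248 0.671
v 0.395 -2.32 2.105
v 0.613 -2.291 0.537
v 0.056 -2.363 1.971
v 0.317 -2.47 0.413
v -0.239 -2.542 1.848
v 0.11 -2.757 0.319
v -0.446 -2.829 1.753
v 0.023 -3.11 0.267
v -0.533 -3.182 1.701
v 0.07 -3.474 0.267
v -0.487 -3.546 1.701
v 0.242 -3.793 0.318
v -0.315 -3.865 1.752
v 0.514 -4.02 0.412
v -0.042 -4.092 1.846
v 0.845 -4.12 0.535
v 0.288 -4.192 1.969
v 1.184 -4.077 0.669
v 0.627 -4.149 2.103
f 1 12 6
f 1 6 2
f 1 2 8
f 1 8 11
f 1 11 12
f 2 6 10
f 6 12 5
f 12 11 3
f 11 8 7
f 8 2 9
f 4 10 5
f 4 5 3
f 4 3 7
f 4 7 9
f 4 9 10
f 5 10 6
f 3 5 12
f 7 3 11
f 9 7 8
f 10 9 2
f 14 13 17
f 14 17 15
f 15 17 18
f 15 18 16
f 17 13 19
f 17 19 18
f 18 19 20
f 18 20 16
f 19 13 21
f 19 21 20
f 20 21 22
f 20 22 16
f 21 13 23
f 21 23 22
f 22 23 24
f 22 24 16
f 23 13 25
f 23 25 24
f 24 25 26
f 24 26 16
f 25 13 27
f 25 27 26
f 26 27 28
f 26 28 16
f 27 13 29
f 27 29 28
f 28 29 30
f 28 30 16
f 29 13 31
f 29 31 30
f 30 31 32
f 30 32 16
f 31 13 33
f 31 33 32
f 32 33 34
f 32 34 16
f 33 13 35
f 33 35 34
f 34 35 36
f 34 36 16
f 35 13 37
f 35 37 36
f 36 37 38
f 36 38 16
f 37 13 39
f 37 39 38
f 38 39 40
f 38 40 16
f 39 13 41
f 39 41 40
f 40 41 42
f 40 42 16
f 41 13 43
f 41 43 42
f 42 43 44
f 42 44 16
f 43 13 45
f 43 45 44
f 44 45 46
f 44 46 16
f 45 13 14
f 45 14 46
f 46 14 15
f 46 15 16



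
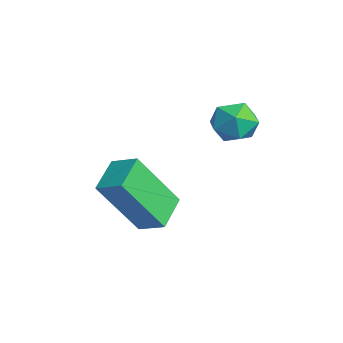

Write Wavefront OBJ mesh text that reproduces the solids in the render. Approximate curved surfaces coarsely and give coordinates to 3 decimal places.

v -1.092 0.961 -3.653
v -1.191 -0.214 -1.819
v -1.944 1.681 -3.237
v -2.042 0.505 -1.403
v -0.458 1.495 -3.277
v -0.556 0.319 -1.443
v -1.309 2.214 -2.861
v -1.408 1.039 -1.027
v -0.893 3.925 0.886
v -0.353 4.132 0.382
v -1.327 3.088 0.078
v -0.787 3.295 -0.426
v -0.59 2.924 0.216
v -0.322 3.442 0.716
v -1.358 3.778 -0.256
v -1.09 4.296 0.244
v -0.64 4.041 -0.324
v -0.166 3.514 -0.032
v -1.514 3.706 0.492
v -1.04 3.179 0.784
f 2 4 1
f 5 2 1
f 1 4 3
f 3 5 1
f 2 8 4
f 6 2 5
f 6 8 2
f 4 8 3
f 7 5 3
f 3 8 7
f 7 6 5
f 8 6 7
f 9 20 14
f 9 14 10
f 9 10 16
f 9 16 19
f 9 19 20
f 10 14 18
f 14 20 13
f 20 19 11
f 19 16 15
f 16 10 17
f 12 18 13
f 12 13 11
f 12 11 15
f 12 15 17
f 12 17 18
f 13 18 14
f 11 13 20
f 15 11 19
f 17 15 16
f 18 17 10



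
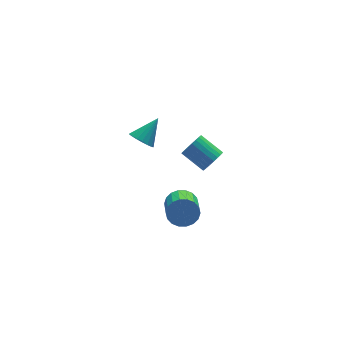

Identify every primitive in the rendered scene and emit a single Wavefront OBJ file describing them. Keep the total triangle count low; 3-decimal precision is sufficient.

v 0.293 -2.929 2.957
v 0.909 -2.75 3.305
v 0.182 -1.671 4.032
v -0.433 -1.851 3.683
v 0.925 -2.583 3.075
v 0.199 -1.505 3.802
v 0.845 -2.47 2.826
v 0.119 -1.391 3.553
v 0.681 -2.426 2.597
v -0.045 -1.347 3.324
v 0.458 -2.459 2.423
v -0.269 -1.38 3.15
v 0.21 -2.564 2.33
v -0.517 -1.485 3.057
v -0.026 -2.724 2.333
v -0.752 -1.645 3.06
v -0.212 -2.915 2.43
v -0.939 -1.837 3.157
v -0.322 -3.109 2.608
v -1.049 -2.03 3.335
v -0.339 -3.275 2.838
v -1.065 -2.197 3.565
v -0.259 -3.389 3.087
v -0.985 -2.31 3.814
v -0.095 -3.433 3.316
v -0.821 -2.354 4.043
v 0.129 -3.4 3.49
v -0.598 -2.321 4.217
v 0.377 -3.295 3.583
v -0.35 -2.216 4.31
v 0.612 -3.135 3.58
v -0.114 -2.056 4.307
v 0.799 -2.943 3.483
v 0.072 -1.865 4.21
v -0.101 0.178 -3.634
v 0.567 0.249 -3.02
v 0.109 -1.048 -2.373
v -0.559 -1.118 -2.986
v 0.261 0.446 -2.843
v -0.197 -0.851 -2.195
v -0.117 0.589 -2.822
v -0.575 -0.707 -2.175
v -0.492 0.652 -2.962
v -0.95 -0.645 -2.315
v -0.789 0.62 -3.235
v -1.247 -0.676 -2.588
v -0.951 0.502 -3.587
v -1.408 -0.795 -2.94
v -0.943 0.319 -3.948
v -1.401 -0.978 -3.301
v -0.769 0.108 -4.247
v -1.227 -1.189 -3.6
v -0.463 -0.089 -4.425
v -0.921 -1.386 -3.777
v -0.085 -0.233 -4.445
v -0.543 -1.529 -3.798
v 0.29 -0.295 -4.305
v -0.168 -1.592 -3.658
v 0.587 -0.264 -4.032
v 0.129 -1.56 -3.385
v 0.748 -0.145 -3.68
v 0.291 -1.442 -3.033
v 0.741 0.038 -3.319
v 0.283 -1.259 -2.672
v -1.311 2.801 0.028
v -0.763 2.572 -0.477
v -0.129 3.279 1.092
v -0.825 2.928 -0.569
v -0.998 3.256 -0.523
v -1.243 3.479 -0.352
v -1.503 3.547 -0.093
v -1.72 3.445 0.194
v -1.842 3.194 0.442
v -1.843 2.854 0.596
v -1.722 2.502 0.619
v -1.507 2.218 0.508
v -1.247 2.068 0.286
v -1.001 2.086 0.005
v -0.827 2.268 -0.27
f 2 1 5
f 2 5 3
f 3 5 6
f 3 6 4
f 5 1 7
f 5 7 6
f 6 7 8
f 6 8 4
f 7 1 9
f 7 9 8
f 8 9 10
f 8 10 4
f 9 1 11
f 9 11 10
f 10 11 12
f 10 12 4
f 11 1 13
f 11 13 12
f 12 13 14
f 12 14 4
f 13 1 15
f 13 15 14
f 14 15 16
f 14 16 4
f 15 1 17
f 15 17 16
f 16 17 18
f 16 18 4
f 17 1 19
f 17 19 18
f 18 19 20
f 18 20 4
f 19 1 21
f 19 21 20
f 20 21 22
f 20 22 4
f 21 1 23
f 21 23 22
f 22 23 24
f 22 24 4
f 23 1 25
f 23 25 24
f 24 25 26
f 24 26 4
f 25 1 27
f 25 27 26
f 26 27 28
f 26 28 4
f 27 1 29
f 27 29 28
f 28 29 30
f 28 30 4
f 29 1 31
f 29 31 30
f 30 31 32
f 30 32 4
f 31 1 33
f 31 33 32
f 32 33 34
f 32 34 4
f 33 1 2
f 33 2 34
f 34 2 3
f 34 3 4
f 36 35 39
f 36 39 37
f 37 39 40
f 37 40 38
f 39 35 41
f 39 41 40
f 40 41 42
f 40 42 38
f 41 35 43
f 41 43 42
f 42 43 44
f 42 44 38
f 43 35 45
f 43 45 44
f 44 45 46
f 44 46 38
f 45 35 47
f 45 47 46
f 46 47 48
f 46 48 38
f 47 35 49
f 47 49 48
f 48 49 50
f 48 50 38
f 49 35 51
f 49 51 50
f 50 51 52
f 50 52 38
f 51 35 53
f 51 53 52
f 52 53 54
f 52 54 38
f 53 35 55
f 53 55 54
f 54 55 56
f 54 56 38
f 55 35 57
f 55 57 56
f 56 57 58
f 56 58 38
f 57 35 59
f 57 59 58
f 58 59 60
f 58 60 38
f 59 35 61
f 59 61 60
f 60 61 62
f 60 62 38
f 61 35 63
f 61 63 62
f 62 63 64
f 62 64 38
f 63 35 36
f 63 36 64
f 64 36 37
f 64 37 38
f 66 65 68
f 66 68 67
f 68 65 69
f 68 69 67
f 69 65 70
f 69 70 67
f 70 65 71
f 70 71 67
f 71 65 72
f 71 72 67
f 72 65 73
f 72 73 67
f 73 65 74
f 73 74 67
f 74 65 75
f 74 75 67
f 75 65 76
f 75 76 67
f 76 65 77
f 76 77 67
f 77 65 78
f 77 78 67
f 78 65 79
f 78 79 67
f 79 65 66
f 79 66 67



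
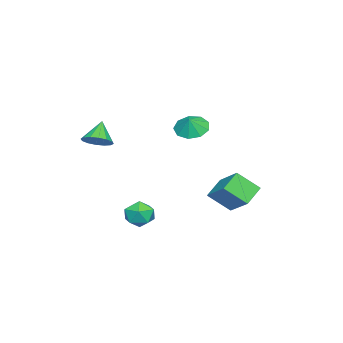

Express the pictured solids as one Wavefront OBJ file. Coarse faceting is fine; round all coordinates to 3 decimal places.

v -3.756 -0.316 1.361
v -3.165 0.461 0.899
v -3.184 -0.264 2.179
v -3.728 0.76 1.272
v -4.304 0.555 1.687
v -4.623 -0.057 1.949
v -4.537 -0.791 1.936
v -4.085 -1.302 1.653
v -3.479 -1.352 1.234
v -3.002 -0.918 0.873
v -2.879 -0.201 0.741
v 2.338 -0.235 -3.668
v 3.342 -0.219 -3.565
v 2.278 -1.661 -2.875
v 3.282 -1.645 -2.772
v 2.712 -0.983 -2.266
v 2.749 -0.102 -2.756
v 2.871 -1.778 -3.684
v 2.908 -0.897 -4.174
v 3.671 -1.173 -3.574
v 3.573 -0.681 -2.698
v 2.047 -1.199 -3.742
v 1.949 -0.707 -2.866
v -0.918 1.689 -2.807
v -2.158 2.032 -1.999
v -1.306 2.981 -3.952
v -2.547 3.325 -3.144
v 0.247 3.095 -1.616
v -0.994 3.439 -0.808
v -0.142 4.388 -2.761
v -1.382 4.731 -1.953
v 1.883 -3.853 1.671
v 2.509 -4.402 2.108
v 0.937 -3.947 2.909
v 2.629 -3.948 2.235
v 2.55 -3.469 2.21
v 2.292 -3.092 2.042
v 1.924 -2.92 1.774
v 1.545 -2.997 1.478
v 1.257 -3.304 1.235
v 1.136 -3.758 1.108
v 1.215 -4.238 1.132
v 1.474 -4.614 1.301
v 1.841 -4.787 1.569
v 2.22 -4.709 1.864
f 2 1 4
f 2 4 3
f 4 1 5
f 4 5 3
f 5 1 6
f 5 6 3
f 6 1 7
f 6 7 3
f 7 1 8
f 7 8 3
f 8 1 9
f 8 9 3
f 9 1 10
f 9 10 3
f 10 1 11
f 10 11 3
f 11 1 2
f 11 2 3
f 12 23 17
f 12 17 13
f 12 13 19
f 12 19 22
f 12 22 23
f 13 17 21
f 17 23 16
f 23 22 14
f 22 19 18
f 19 13 20
f 15 21 16
f 15 16 14
f 15 14 18
f 15 18 20
f 15 20 21
f 16 21 17
f 14 16 23
f 18 14 22
f 20 18 19
f 21 20 13
f 25 27 24
f 28 25 24
f 24 27 26
f 26 28 24
f 25 31 27
f 29 25 28
f 29 31 25
f 27 31 26
f 30 28 26
f 26 31 30
f 30 29 28
f 31 29 30
f 33 32 35
f 33 35 34
f 35 32 36
f 35 36 34
f 36 32 37
f 36 37 34
f 37 32 38
f 37 38 34
f 38 32 39
f 38 39 34
f 39 32 40
f 39 40 34
f 40 32 41
f 40 41 34
f 41 32 42
f 41 42 34
f 42 32 43
f 42 43 34
f 43 32 44
f 43 44 34
f 44 32 45
f 44 45 34
f 45 32 33
f 45 33 34



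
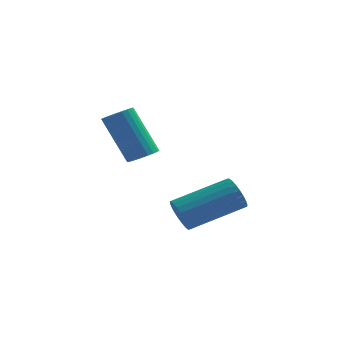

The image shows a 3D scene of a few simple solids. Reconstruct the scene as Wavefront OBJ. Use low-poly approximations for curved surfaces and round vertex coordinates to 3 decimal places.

v -1.527 -3.726 -0.188
v -1.049 -3.587 0.046
v -1.935 -3.356 1.722
v -2.413 -3.494 1.488
v -1.121 -3.396 -0.019
v -2.007 -3.164 1.657
v -1.255 -3.254 -0.109
v -2.141 -3.023 1.567
v -1.43 -3.185 -0.211
v -2.316 -2.953 1.465
v -1.62 -3.198 -0.31
v -2.506 -2.966 1.366
v -1.796 -3.291 -0.39
v -2.682 -3.059 1.286
v -1.931 -3.45 -0.44
v -2.817 -3.219 1.236
v -2.004 -3.652 -0.451
v -2.891 -3.42 1.225
v -2.005 -3.864 -0.422
v -2.891 -3.633 1.254
v -1.933 -4.056 -0.357
v -2.819 -3.824 1.319
v -1.799 -4.197 -0.267
v -2.685 -3.966 1.409
v -1.624 -4.267 -0.165
v -2.51 -4.035 1.511
v -1.434 -4.254 -0.066
v -2.32 -4.022 1.61
v -1.258 -4.161 0.014
v -2.144 -3.929 1.69
v -1.123 -4.001 0.064
v -2.009 -3.77 1.74
v -1.049 -3.8 0.075
v -1.936 -3.568 1.751
v -0.548 -3.022 -2.907
v -0.189 -3.211 -3.416
v 1.447 -2.186 -2.641
v 1.088 -1.998 -2.133
v -0.285 -2.992 -3.501
v 1.35 -1.967 -2.726
v -0.422 -2.778 -3.497
v 1.214 -1.753 -2.722
v -0.577 -2.602 -3.402
v 1.058 -1.577 -2.627
v -0.728 -2.489 -3.232
v 0.907 -1.464 -2.457
v -0.852 -2.458 -3.013
v 0.784 -1.433 -2.238
v -0.929 -2.512 -2.778
v 0.707 -1.487 -2.003
v -0.948 -2.645 -2.562
v 0.687 -1.62 -1.787
v -0.907 -2.834 -2.399
v 0.729 -1.809 -1.624
v -0.81 -3.053 -2.314
v 0.825 -2.028 -1.539
v -0.674 -3.267 -2.318
v 0.962 -2.242 -1.543
v -0.518 -3.443 -2.413
v 1.117 -2.418 -1.638
v -0.367 -3.556 -2.583
v 1.268 -2.531 -1.808
v -0.244 -3.587 -2.802
v 1.392 -2.562 -2.027
v -0.167 -3.533 -3.037
v 1.469 -2.508 -2.262
v -0.147 -3.4 -3.253
v 1.488 -2.375 -2.478
f 2 1 5
f 2 5 3
f 3 5 6
f 3 6 4
f 5 1 7
f 5 7 6
f 6 7 8
f 6 8 4
f 7 1 9
f 7 9 8
f 8 9 10
f 8 10 4
f 9 1 11
f 9 11 10
f 10 11 12
f 10 12 4
f 11 1 13
f 11 13 12
f 12 13 14
f 12 14 4
f 13 1 15
f 13 15 14
f 14 15 16
f 14 16 4
f 15 1 17
f 15 17 16
f 16 17 18
f 16 18 4
f 17 1 19
f 17 19 18
f 18 19 20
f 18 20 4
f 19 1 21
f 19 21 20
f 20 21 22
f 20 22 4
f 21 1 23
f 21 23 22
f 22 23 24
f 22 24 4
f 23 1 25
f 23 25 24
f 24 25 26
f 24 26 4
f 25 1 27
f 25 27 26
f 26 27 28
f 26 28 4
f 27 1 29
f 27 29 28
f 28 29 30
f 28 30 4
f 29 1 31
f 29 31 30
f 30 31 32
f 30 32 4
f 31 1 33
f 31 33 32
f 32 33 34
f 32 34 4
f 33 1 2
f 33 2 34
f 34 2 3
f 34 3 4
f 36 35 39
f 36 39 37
f 37 39 40
f 37 40 38
f 39 35 41
f 39 41 40
f 40 41 42
f 40 42 38
f 41 35 43
f 41 43 42
f 42 43 44
f 42 44 38
f 43 35 45
f 43 45 44
f 44 45 46
f 44 46 38
f 45 35 47
f 45 47 46
f 46 47 48
f 46 48 38
f 47 35 49
f 47 49 48
f 48 49 50
f 48 50 38
f 49 35 51
f 49 51 50
f 50 51 52
f 50 52 38
f 51 35 53
f 51 53 52
f 52 53 54
f 52 54 38
f 53 35 55
f 53 55 54
f 54 55 56
f 54 56 38
f 55 35 57
f 55 57 56
f 56 57 58
f 56 58 38
f 57 35 59
f 57 59 58
f 58 59 60
f 58 60 38
f 59 35 61
f 59 61 60
f 60 61 62
f 60 62 38
f 61 35 63
f 61 63 62
f 62 63 64
f 62 64 38
f 63 35 65
f 63 65 64
f 64 65 66
f 64 66 38
f 65 35 67
f 65 67 66
f 66 67 68
f 66 68 38
f 67 35 36
f 67 36 68
f 68 36 37
f 68 37 38



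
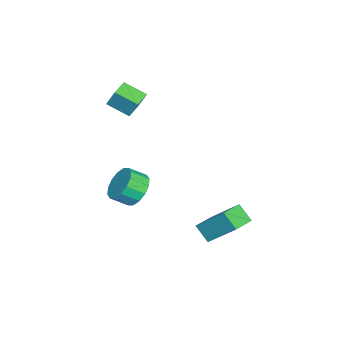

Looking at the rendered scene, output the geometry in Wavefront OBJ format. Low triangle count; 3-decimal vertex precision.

v -4.613 -3.204 1.617
v -4.43 -2.719 2.62
v -4.481 -2.032 1.025
v -4.298 -1.546 2.029
v -3.582 -3.374 1.511
v -3.399 -2.888 2.515
v -3.45 -2.201 0.92
v -3.267 -1.716 1.923
v -0.649 3.088 -4.619
v -1.028 2.413 -3.866
v -0.226 4.509 -3.132
v -0.605 3.834 -2.379
v 0.485 2.606 -4.481
v 0.106 1.931 -3.728
v 0.908 4.027 -2.994
v 0.529 3.352 -2.241
v 0.194 -0.827 -1.638
v 1.092 -0.495 -1.702
v 1.425 -1.281 -1.107
v 0.526 -1.613 -1.042
v 0.901 -0.272 -1.301
v 1.234 -1.058 -0.706
v 0.52 -0.198 -0.99
v 0.853 -0.984 -0.395
v 0.052 -0.293 -0.853
v 0.385 -1.078 -0.258
v -0.378 -0.53 -0.926
v -0.045 -1.316 -0.331
v -0.655 -0.848 -1.19
v -0.322 -1.633 -0.594
v -0.705 -1.159 -1.573
v -0.372 -1.945 -0.978
v -0.514 -1.382 -1.974
v -0.181 -2.168 -1.379
v -0.133 -1.456 -2.285
v 0.2 -2.242 -1.69
v 0.335 -1.362 -2.422
v 0.668 -2.147 -1.827
v 0.765 -1.124 -2.349
v 1.098 -1.91 -1.754
v 1.042 -0.807 -2.086
v 1.375 -1.592 -1.49
f 2 4 1
f 5 2 1
f 1 4 3
f 3 5 1
f 2 8 4
f 6 2 5
f 6 8 2
f 4 8 3
f 7 5 3
f 3 8 7
f 7 6 5
f 8 6 7
f 10 12 9
f 13 10 9
f 9 12 11
f 11 13 9
f 10 16 12
f 14 10 13
f 14 16 10
f 12 16 11
f 15 13 11
f 11 16 15
f 15 14 13
f 16 14 15
f 18 17 21
f 18 21 19
f 19 21 22
f 19 22 20
f 21 17 23
f 21 23 22
f 22 23 24
f 22 24 20
f 23 17 25
f 23 25 24
f 24 25 26
f 24 26 20
f 25 17 27
f 25 27 26
f 26 27 28
f 26 28 20
f 27 17 29
f 27 29 28
f 28 29 30
f 28 30 20
f 29 17 31
f 29 31 30
f 30 31 32
f 30 32 20
f 31 17 33
f 31 33 32
f 32 33 34
f 32 34 20
f 33 17 35
f 33 35 34
f 34 35 36
f 34 36 20
f 35 17 37
f 35 37 36
f 36 37 38
f 36 38 20
f 37 17 39
f 37 39 38
f 38 39 40
f 38 40 20
f 39 17 41
f 39 41 40
f 40 41 42
f 40 42 20
f 41 17 18
f 41 18 42
f 42 18 19
f 42 19 20



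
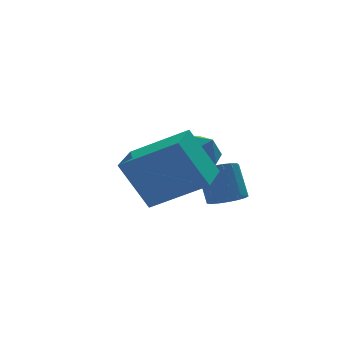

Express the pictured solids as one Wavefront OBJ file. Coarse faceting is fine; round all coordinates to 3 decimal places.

v 1.567 0.987 3.063
v 2.006 0.373 2.442
v 0.154 0.447 2.598
v 0.593 -0.167 1.977
v 0.669 -0.31 2.942
v 1.542 0.024 3.229
v 0.618 0.796 1.811
v 1.491 1.13 2.098
v 1.42 0.255 1.668
v 1.451 -0.429 2.367
v 0.709 1.249 2.673
v 0.74 0.565 3.372
v -1.675 -2.707 1.825
v -2.427 -2.194 3.423
v -0.78 -1.417 1.832
v -1.532 -0.904 3.43
v -0.228 -3.716 2.83
v -0.98 -3.203 4.428
v 0.667 -2.426 2.837
v -0.085 -1.913 4.435
v 1.213 -1.802 1.389
v 1.669 -2.18 1.631
v 1.663 -1.496 2.713
v 1.207 -1.118 2.471
v 1.826 -1.957 1.491
v 1.819 -1.273 2.573
v 1.842 -1.699 1.328
v 1.835 -1.014 2.409
v 1.714 -1.464 1.178
v 1.707 -0.779 2.26
v 1.471 -1.307 1.077
v 1.465 -0.622 2.158
v 1.17 -1.263 1.048
v 1.163 -0.578 2.129
v 0.878 -1.343 1.096
v 0.871 -0.658 2.178
v 0.663 -1.528 1.212
v 0.656 -0.843 2.294
v 0.574 -1.776 1.369
v 0.568 -1.091 2.45
v 0.632 -2.03 1.53
v 0.625 -1.345 2.611
v 0.823 -2.232 1.659
v 0.816 -1.547 2.74
v 1.103 -2.335 1.726
v 1.096 -1.651 2.807
v 1.409 -2.317 1.716
v 1.402 -1.632 2.798
f 1 12 6
f 1 6 2
f 1 2 8
f 1 8 11
f 1 11 12
f 2 6 10
f 6 12 5
f 12 11 3
f 11 8 7
f 8 2 9
f 4 10 5
f 4 5 3
f 4 3 7
f 4 7 9
f 4 9 10
f 5 10 6
f 3 5 12
f 7 3 11
f 9 7 8
f 10 9 2
f 14 16 13
f 17 14 13
f 13 16 15
f 15 17 13
f 14 20 16
f 18 14 17
f 18 20 14
f 16 20 15
f 19 17 15
f 15 20 19
f 19 18 17
f 20 18 19
f 22 21 25
f 22 25 23
f 23 25 26
f 23 26 24
f 25 21 27
f 25 27 26
f 26 27 28
f 26 28 24
f 27 21 29
f 27 29 28
f 28 29 30
f 28 30 24
f 29 21 31
f 29 31 30
f 30 31 32
f 30 32 24
f 31 21 33
f 31 33 32
f 32 33 34
f 32 34 24
f 33 21 35
f 33 35 34
f 34 35 36
f 34 36 24
f 35 21 37
f 35 37 36
f 36 37 38
f 36 38 24
f 37 21 39
f 37 39 38
f 38 39 40
f 38 40 24
f 39 21 41
f 39 41 40
f 40 41 42
f 40 42 24
f 41 21 43
f 41 43 42
f 42 43 44
f 42 44 24
f 43 21 45
f 43 45 44
f 44 45 46
f 44 46 24
f 45 21 47
f 45 47 46
f 46 47 48
f 46 48 24
f 47 21 22
f 47 22 48
f 48 22 23
f 48 23 24



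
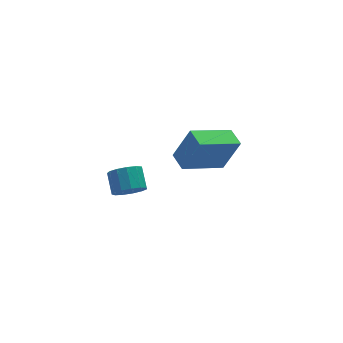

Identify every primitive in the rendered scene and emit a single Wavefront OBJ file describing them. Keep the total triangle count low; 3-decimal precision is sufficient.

v -2.471 -1.511 2.931
v -1.886 -1.351 2.542
v -1.745 -0.509 3.1
v -2.329 -0.669 3.489
v -2.2 -1.175 2.355
v -2.059 -0.333 2.913
v -2.6 -1.105 2.351
v -2.458 -0.263 2.909
v -2.958 -1.164 2.531
v -2.817 -0.322 3.089
v -3.162 -1.333 2.838
v -3.021 -0.491 3.396
v -3.146 -1.559 3.175
v -3.005 -0.717 3.733
v -2.916 -1.77 3.434
v -2.775 -0.928 3.992
v -2.544 -1.898 3.534
v -2.403 -1.056 4.092
v -2.149 -1.904 3.442
v -2.008 -1.061 4
v -1.856 -1.784 3.188
v -1.715 -0.942 3.746
v -1.758 -1.579 2.852
v -1.617 -0.736 3.41
v 1.036 1.388 0.224
v 1.765 1.222 1.817
v 1.003 2.32 0.336
v 1.732 2.155 1.929
v 3.028 1.565 -0.669
v 3.757 1.4 0.924
v 2.995 2.498 -0.557
v 3.724 2.332 1.036
f 2 1 5
f 2 5 3
f 3 5 6
f 3 6 4
f 5 1 7
f 5 7 6
f 6 7 8
f 6 8 4
f 7 1 9
f 7 9 8
f 8 9 10
f 8 10 4
f 9 1 11
f 9 11 10
f 10 11 12
f 10 12 4
f 11 1 13
f 11 13 12
f 12 13 14
f 12 14 4
f 13 1 15
f 13 15 14
f 14 15 16
f 14 16 4
f 15 1 17
f 15 17 16
f 16 17 18
f 16 18 4
f 17 1 19
f 17 19 18
f 18 19 20
f 18 20 4
f 19 1 21
f 19 21 20
f 20 21 22
f 20 22 4
f 21 1 23
f 21 23 22
f 22 23 24
f 22 24 4
f 23 1 2
f 23 2 24
f 24 2 3
f 24 3 4
f 26 28 25
f 29 26 25
f 25 28 27
f 27 29 25
f 26 32 28
f 30 26 29
f 30 32 26
f 28 32 27
f 31 29 27
f 27 32 31
f 31 30 29
f 32 30 31



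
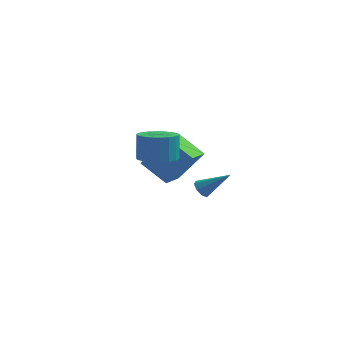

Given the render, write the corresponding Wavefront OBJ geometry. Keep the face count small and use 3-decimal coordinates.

v 0.426 -2.638 1.762
v 1.129 -3.267 1.988
v 1.036 -2.892 3.323
v 0.334 -2.262 3.098
v 1.348 -2.906 1.902
v 1.255 -2.531 3.237
v 1.385 -2.491 1.788
v 1.292 -2.116 3.123
v 1.232 -2.105 1.669
v 1.139 -1.73 3.004
v 0.919 -1.825 1.568
v 0.826 -1.45 2.904
v 0.509 -1.706 1.506
v 0.416 -1.33 2.841
v 0.083 -1.771 1.495
v -0.01 -1.396 2.83
v -0.276 -2.008 1.537
v -0.369 -1.633 2.872
v -0.495 -2.369 1.623
v -0.588 -1.994 2.958
v -0.532 -2.784 1.737
v -0.625 -2.409 3.072
v -0.379 -3.17 1.856
v -0.472 -2.795 3.191
v -0.066 -3.45 1.956
v -0.159 -3.075 3.292
v 0.344 -3.57 2.019
v 0.251 -3.194 3.354
v 0.77 -3.504 2.03
v 0.677 -3.129 3.365
v 0.074 -0.108 -1.225
v -1.3 0.339 -0.329
v 0.283 1.241 -1.577
v -1.091 1.688 -0.681
v 1.271 0.152 0.481
v -0.103 0.599 1.377
v 1.48 1.501 0.129
v 0.106 1.948 1.025
v 0.745 3.716 -3.571
v 1.085 3.477 -3.962
v 2.155 3.884 -2.449
v 1.064 3.911 -4.001
v 0.857 4.23 -3.789
v 0.584 4.249 -3.449
v 0.406 3.954 -3.181
v 0.426 3.52 -3.141
v 0.633 3.201 -3.354
v 0.906 3.183 -3.693
f 2 1 5
f 2 5 3
f 3 5 6
f 3 6 4
f 5 1 7
f 5 7 6
f 6 7 8
f 6 8 4
f 7 1 9
f 7 9 8
f 8 9 10
f 8 10 4
f 9 1 11
f 9 11 10
f 10 11 12
f 10 12 4
f 11 1 13
f 11 13 12
f 12 13 14
f 12 14 4
f 13 1 15
f 13 15 14
f 14 15 16
f 14 16 4
f 15 1 17
f 15 17 16
f 16 17 18
f 16 18 4
f 17 1 19
f 17 19 18
f 18 19 20
f 18 20 4
f 19 1 21
f 19 21 20
f 20 21 22
f 20 22 4
f 21 1 23
f 21 23 22
f 22 23 24
f 22 24 4
f 23 1 25
f 23 25 24
f 24 25 26
f 24 26 4
f 25 1 27
f 25 27 26
f 26 27 28
f 26 28 4
f 27 1 29
f 27 29 28
f 28 29 30
f 28 30 4
f 29 1 2
f 29 2 30
f 30 2 3
f 30 3 4
f 32 34 31
f 35 32 31
f 31 34 33
f 33 35 31
f 32 38 34
f 36 32 35
f 36 38 32
f 34 38 33
f 37 35 33
f 33 38 37
f 37 36 35
f 38 36 37
f 40 39 42
f 40 42 41
f 42 39 43
f 42 43 41
f 43 39 44
f 43 44 41
f 44 39 45
f 44 45 41
f 45 39 46
f 45 46 41
f 46 39 47
f 46 47 41
f 47 39 48
f 47 48 41
f 48 39 40
f 48 40 41



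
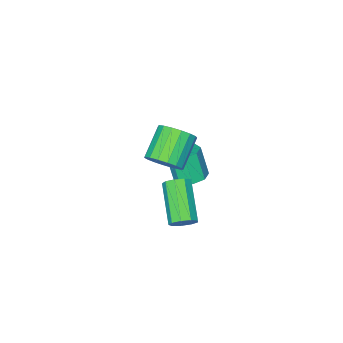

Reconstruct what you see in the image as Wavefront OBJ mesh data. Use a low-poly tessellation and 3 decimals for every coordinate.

v 0.923 -1.22 -1.706
v 1.353 -1.509 -1.747
v 0.608 -2.748 -0.834
v 0.177 -2.46 -0.794
v 1.371 -1.305 -1.456
v 0.625 -2.545 -0.543
v 1.178 -1.062 -1.282
v 0.433 -2.301 -0.37
v 0.866 -0.892 -1.307
v 0.121 -2.132 -0.394
v 0.581 -0.876 -1.518
v -0.165 -2.116 -0.606
v 0.456 -1.022 -1.818
v -0.29 -2.261 -0.905
v 0.549 -1.26 -2.065
v -0.197 -2.499 -1.153
v 0.817 -1.479 -2.145
v 0.071 -2.719 -1.232
v 1.135 -1.578 -2.019
v 0.389 -2.817 -1.106
v -0.388 -2.354 -0.802
v -0.042 -1.876 -0.612
v -0.047 -2.327 0.532
v -0.392 -2.806 0.342
v -0.508 -1.788 -0.579
v -0.513 -2.24 0.565
v -0.903 -2.032 -0.677
v -0.908 -2.484 0.467
v -0.996 -2.465 -0.848
v -1.001 -2.917 0.296
v -0.733 -2.833 -0.992
v -0.738 -3.284 0.152
v -0.267 -2.92 -1.025
v -0.272 -3.372 0.119
v 0.128 -2.676 -0.927
v 0.123 -3.128 0.217
v 0.221 -2.243 -0.756
v 0.216 -2.695 0.388
v 1.758 -1.264 2.199
v 2.219 -1.406 2.692
v 1.243 -1.858 3.474
v 0.782 -1.716 2.981
v 2.128 -1.096 2.756
v 1.152 -1.547 3.539
v 1.951 -0.824 2.693
v 0.975 -1.275 3.476
v 1.73 -0.653 2.517
v 0.755 -1.104 3.3
v 1.516 -0.622 2.268
v 0.54 -1.073 3.051
v 1.357 -0.738 2.003
v 0.381 -1.189 2.785
v 1.29 -0.975 1.782
v 0.314 -1.426 2.565
v 1.33 -1.278 1.657
v 0.354 -1.729 2.44
v 1.468 -1.578 1.657
v 0.492 -2.029 2.439
v 1.673 -1.806 1.78
v 0.697 -2.257 2.563
v 1.897 -1.91 1.999
v 0.921 -2.361 2.782
v 2.089 -1.866 2.264
v 1.113 -2.318 3.047
v 2.205 -1.684 2.514
v 1.229 -2.136 3.297
f 2 1 5
f 2 5 3
f 3 5 6
f 3 6 4
f 5 1 7
f 5 7 6
f 6 7 8
f 6 8 4
f 7 1 9
f 7 9 8
f 8 9 10
f 8 10 4
f 9 1 11
f 9 11 10
f 10 11 12
f 10 12 4
f 11 1 13
f 11 13 12
f 12 13 14
f 12 14 4
f 13 1 15
f 13 15 14
f 14 15 16
f 14 16 4
f 15 1 17
f 15 17 16
f 16 17 18
f 16 18 4
f 17 1 19
f 17 19 18
f 18 19 20
f 18 20 4
f 19 1 2
f 19 2 20
f 20 2 3
f 20 3 4
f 22 21 25
f 22 25 23
f 23 25 26
f 23 26 24
f 25 21 27
f 25 27 26
f 26 27 28
f 26 28 24
f 27 21 29
f 27 29 28
f 28 29 30
f 28 30 24
f 29 21 31
f 29 31 30
f 30 31 32
f 30 32 24
f 31 21 33
f 31 33 32
f 32 33 34
f 32 34 24
f 33 21 35
f 33 35 34
f 34 35 36
f 34 36 24
f 35 21 37
f 35 37 36
f 36 37 38
f 36 38 24
f 37 21 22
f 37 22 38
f 38 22 23
f 38 23 24
f 40 39 43
f 40 43 41
f 41 43 44
f 41 44 42
f 43 39 45
f 43 45 44
f 44 45 46
f 44 46 42
f 45 39 47
f 45 47 46
f 46 47 48
f 46 48 42
f 47 39 49
f 47 49 48
f 48 49 50
f 48 50 42
f 49 39 51
f 49 51 50
f 50 51 52
f 50 52 42
f 51 39 53
f 51 53 52
f 52 53 54
f 52 54 42
f 53 39 55
f 53 55 54
f 54 55 56
f 54 56 42
f 55 39 57
f 55 57 56
f 56 57 58
f 56 58 42
f 57 39 59
f 57 59 58
f 58 59 60
f 58 60 42
f 59 39 61
f 59 61 60
f 60 61 62
f 60 62 42
f 61 39 63
f 61 63 62
f 62 63 64
f 62 64 42
f 63 39 65
f 63 65 64
f 64 65 66
f 64 66 42
f 65 39 40
f 65 40 66
f 66 40 41
f 66 41 42



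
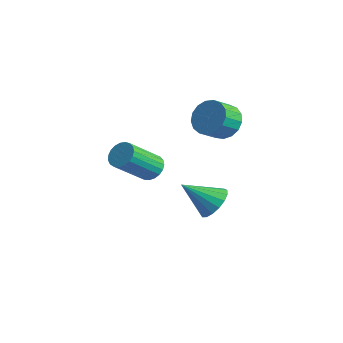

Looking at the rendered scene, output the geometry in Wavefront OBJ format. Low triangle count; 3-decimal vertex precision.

v 2.868 0.115 -4.442
v 3.63 -0.225 -4.194
v 2.032 -0.955 -3.338
v 3.572 0.093 -3.931
v 3.352 0.415 -3.785
v 3.022 0.669 -3.789
v 2.656 0.795 -3.943
v 2.339 0.766 -4.212
v 2.143 0.588 -4.533
v 2.113 0.301 -4.833
v 2.256 -0.029 -5.044
v 2.539 -0.325 -5.117
v 2.898 -0.521 -5.035
v 3.249 -0.571 -4.818
v 3.513 -0.464 -4.514
v 1.975 -2.419 -1.801
v 2.539 -2.658 -2.047
v 2.488 -4.1 -0.766
v 1.925 -3.861 -0.519
v 2.63 -2.488 -1.852
v 2.579 -3.93 -0.571
v 2.607 -2.305 -1.648
v 2.557 -3.748 -0.367
v 2.476 -2.143 -1.47
v 2.425 -3.585 -0.189
v 2.258 -2.028 -1.35
v 2.207 -3.47 -0.068
v 1.991 -1.981 -1.307
v 1.94 -3.423 -0.026
v 1.721 -2.009 -1.35
v 1.67 -3.452 -0.068
v 1.495 -2.109 -1.471
v 1.445 -3.551 -0.189
v 1.353 -2.262 -1.648
v 1.302 -3.704 -0.367
v 1.318 -2.442 -1.852
v 1.267 -3.884 -0.571
v 1.397 -2.618 -2.048
v 1.346 -4.06 -0.766
v 1.575 -2.76 -2.2
v 1.525 -4.202 -0.919
v 1.823 -2.842 -2.283
v 1.773 -4.285 -1.002
v 2.098 -2.852 -2.283
v 2.047 -4.294 -1.002
v 2.351 -2.787 -2.2
v 2.3 -4.229 -0.918
v 2.954 0.536 0.299
v 3.716 0.307 -0.099
v 3.768 -0.565 0.502
v 3.006 -0.336 0.901
v 3.841 0.543 0.233
v 3.894 -0.329 0.834
v 3.763 0.777 0.58
v 3.815 -0.094 1.181
v 3.5 0.957 0.862
v 3.552 0.085 1.463
v 3.111 1.039 1.016
v 3.163 0.168 1.617
v 2.687 1.007 1.006
v 2.739 0.135 1.607
v 2.323 0.866 0.833
v 2.375 -0.005 1.435
v 2.104 0.65 0.539
v 2.157 -0.221 1.14
v 2.08 0.408 0.189
v 2.132 -0.464 0.791
v 2.256 0.195 -0.135
v 2.308 -0.677 0.466
v 2.592 0.06 -0.359
v 2.644 -0.812 0.242
v 3.01 0.034 -0.433
v 3.063 -0.838 0.168
v 3.416 0.123 -0.339
v 3.468 -0.749 0.262
f 2 1 4
f 2 4 3
f 4 1 5
f 4 5 3
f 5 1 6
f 5 6 3
f 6 1 7
f 6 7 3
f 7 1 8
f 7 8 3
f 8 1 9
f 8 9 3
f 9 1 10
f 9 10 3
f 10 1 11
f 10 11 3
f 11 1 12
f 11 12 3
f 12 1 13
f 12 13 3
f 13 1 14
f 13 14 3
f 14 1 15
f 14 15 3
f 15 1 2
f 15 2 3
f 17 16 20
f 17 20 18
f 18 20 21
f 18 21 19
f 20 16 22
f 20 22 21
f 21 22 23
f 21 23 19
f 22 16 24
f 22 24 23
f 23 24 25
f 23 25 19
f 24 16 26
f 24 26 25
f 25 26 27
f 25 27 19
f 26 16 28
f 26 28 27
f 27 28 29
f 27 29 19
f 28 16 30
f 28 30 29
f 29 30 31
f 29 31 19
f 30 16 32
f 30 32 31
f 31 32 33
f 31 33 19
f 32 16 34
f 32 34 33
f 33 34 35
f 33 35 19
f 34 16 36
f 34 36 35
f 35 36 37
f 35 37 19
f 36 16 38
f 36 38 37
f 37 38 39
f 37 39 19
f 38 16 40
f 38 40 39
f 39 40 41
f 39 41 19
f 40 16 42
f 40 42 41
f 41 42 43
f 41 43 19
f 42 16 44
f 42 44 43
f 43 44 45
f 43 45 19
f 44 16 46
f 44 46 45
f 45 46 47
f 45 47 19
f 46 16 17
f 46 17 47
f 47 17 18
f 47 18 19
f 49 48 52
f 49 52 50
f 50 52 53
f 50 53 51
f 52 48 54
f 52 54 53
f 53 54 55
f 53 55 51
f 54 48 56
f 54 56 55
f 55 56 57
f 55 57 51
f 56 48 58
f 56 58 57
f 57 58 59
f 57 59 51
f 58 48 60
f 58 60 59
f 59 60 61
f 59 61 51
f 60 48 62
f 60 62 61
f 61 62 63
f 61 63 51
f 62 48 64
f 62 64 63
f 63 64 65
f 63 65 51
f 64 48 66
f 64 66 65
f 65 66 67
f 65 67 51
f 66 48 68
f 66 68 67
f 67 68 69
f 67 69 51
f 68 48 70
f 68 70 69
f 69 70 71
f 69 71 51
f 70 48 72
f 70 72 71
f 71 72 73
f 71 73 51
f 72 48 74
f 72 74 73
f 73 74 75
f 73 75 51
f 74 48 49
f 74 49 75
f 75 49 50
f 75 50 51



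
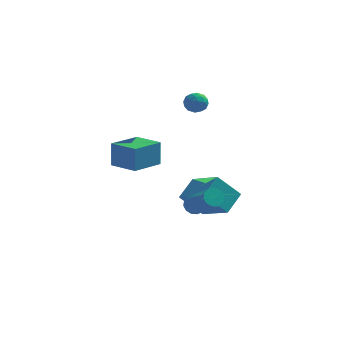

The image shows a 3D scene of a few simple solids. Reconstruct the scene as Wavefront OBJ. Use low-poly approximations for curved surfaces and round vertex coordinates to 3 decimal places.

v 2.025 3.669 2.576
v 2.427 3.888 3.112
v 2.713 2.772 2.428
v 3.115 2.991 2.964
v 2.465 2.749 3.087
v 2.04 3.303 3.178
v 3.1 3.357 2.362
v 2.675 3.911 2.453
v 3.091 3.695 2.979
v 2.698 3.32 3.427
v 2.442 3.34 2.113
v 2.049 2.965 2.561
v 2.166 3.857 2.857
v 2.974 2.803 2.683
v 2.592 2.661 2.755
v 2.828 2.789 3.07
v 1.938 3.513 2.896
v 2.174 3.642 3.211
v 2.196 2.973 3.196
v 2.966 3.018 2.329
v 3.202 3.147 2.644
v 2.312 3.871 2.47
v 2.548 3.999 2.785
v 2.944 3.687 2.344
v 2.792 3.873 3.094
v 3.197 3.346 3.007
v 3.188 3.56 2.653
v 2.938 3.886 2.707
v 2.561 3.652 3.358
v 2.966 3.125 3.27
v 2.584 2.982 3.343
v 2.334 3.308 3.397
v 2.952 3.539 3.279
v 2.174 3.535 2.27
v 2.579 3.008 2.182
v 2.806 3.352 2.143
v 2.556 3.678 2.197
v 1.943 3.314 2.533
v 2.348 2.787 2.446
v 2.202 2.774 2.833
v 1.952 3.1 2.887
v 2.188 3.121 2.261
v 1.889 2.336 -3.773
v 3.455 1.093 -2.93
v 2.369 3.522 -2.917
v 3.935 2.28 -2.073
v 3.045 2.86 -5.147
v 4.611 1.618 -4.303
v 3.525 4.047 -4.29
v 5.091 2.804 -3.447
v -0.946 -0.835 -0.332
v -0.961 -0.73 1.144
v -0.005 0.778 -0.437
v -0.019 0.882 1.04
v 0.479 -1.662 -0.26
v 0.465 -1.558 1.217
v 1.421 -0.05 -0.364
v 1.406 0.055 1.112
v 3.308 -0.788 -2.802
v 3.708 -0.343 -2.755
v 4.991 -1.627 -1.512
v 4.592 -2.072 -1.558
v 3.494 -0.307 -2.496
v 4.777 -1.59 -1.253
v 3.221 -0.423 -2.334
v 4.504 -1.706 -1.091
v 2.975 -0.655 -2.321
v 4.259 -1.938 -1.077
v 2.836 -0.93 -2.46
v 4.119 -2.213 -1.216
v 2.846 -1.159 -2.708
v 4.13 -2.443 -1.464
v 3.003 -1.271 -2.985
v 4.287 -2.555 -1.742
v 3.257 -1.23 -3.205
v 4.541 -2.513 -1.961
v 3.527 -1.048 -3.296
v 4.811 -2.332 -2.053
v 3.728 -0.784 -3.231
v 5.011 -2.067 -1.987
v 3.795 -0.521 -3.029
v 5.079 -1.805 -1.785
f 1 38 17
f 38 12 41
f 17 41 6
f 38 41 17
f 1 17 13
f 17 6 18
f 13 18 2
f 17 18 13
f 1 13 22
f 13 2 23
f 22 23 8
f 13 23 22
f 1 22 34
f 22 8 37
f 34 37 11
f 22 37 34
f 1 34 38
f 34 11 42
f 38 42 12
f 34 42 38
f 2 18 29
f 18 6 32
f 29 32 10
f 18 32 29
f 6 41 19
f 41 12 40
f 19 40 5
f 41 40 19
f 12 42 39
f 42 11 35
f 39 35 3
f 42 35 39
f 11 37 36
f 37 8 24
f 36 24 7
f 37 24 36
f 8 23 28
f 23 2 25
f 28 25 9
f 23 25 28
f 4 30 16
f 30 10 31
f 16 31 5
f 30 31 16
f 4 16 14
f 16 5 15
f 14 15 3
f 16 15 14
f 4 14 21
f 14 3 20
f 21 20 7
f 14 20 21
f 4 21 26
f 21 7 27
f 26 27 9
f 21 27 26
f 4 26 30
f 26 9 33
f 30 33 10
f 26 33 30
f 5 31 19
f 31 10 32
f 19 32 6
f 31 32 19
f 3 15 39
f 15 5 40
f 39 40 12
f 15 40 39
f 7 20 36
f 20 3 35
f 36 35 11
f 20 35 36
f 9 27 28
f 27 7 24
f 28 24 8
f 27 24 28
f 10 33 29
f 33 9 25
f 29 25 2
f 33 25 29
f 44 46 43
f 47 44 43
f 43 46 45
f 45 47 43
f 44 50 46
f 48 44 47
f 48 50 44
f 46 50 45
f 49 47 45
f 45 50 49
f 49 48 47
f 50 48 49
f 52 54 51
f 55 52 51
f 51 54 53
f 53 55 51
f 52 58 54
f 56 52 55
f 56 58 52
f 54 58 53
f 57 55 53
f 53 58 57
f 57 56 55
f 58 56 57
f 60 59 63
f 60 63 61
f 61 63 64
f 61 64 62
f 63 59 65
f 63 65 64
f 64 65 66
f 64 66 62
f 65 59 67
f 65 67 66
f 66 67 68
f 66 68 62
f 67 59 69
f 67 69 68
f 68 69 70
f 68 70 62
f 69 59 71
f 69 71 70
f 70 71 72
f 70 72 62
f 71 59 73
f 71 73 72
f 72 73 74
f 72 74 62
f 73 59 75
f 73 75 74
f 74 75 76
f 74 76 62
f 75 59 77
f 75 77 76
f 76 77 78
f 76 78 62
f 77 59 79
f 77 79 78
f 78 79 80
f 78 80 62
f 79 59 81
f 79 81 80
f 80 81 82
f 80 82 62
f 81 59 60
f 81 60 82
f 82 60 61
f 82 61 62



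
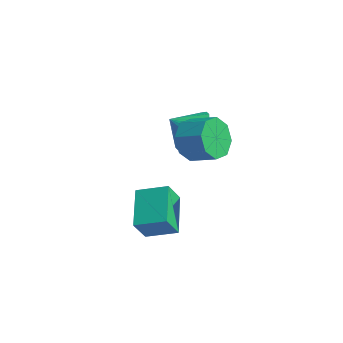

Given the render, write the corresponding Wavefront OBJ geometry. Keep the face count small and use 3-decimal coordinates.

v 0.633 3.159 1.291
v 1.162 2.448 0.787
v 0.247 2.421 1.929
v 1.423 2.554 1.067
v 1.564 2.752 1.382
v 1.563 3.013 1.683
v 1.421 3.296 1.924
v 1.158 3.558 2.069
v 0.816 3.759 2.095
v 0.446 3.869 1.999
v 0.104 3.871 1.795
v -0.157 3.765 1.514
v -0.298 3.566 1.199
v -0.297 3.306 0.898
v -0.155 3.023 0.657
v 0.108 2.761 0.512
v 0.45 2.56 0.486
v 0.82 2.45 0.582
v 2.57 1.944 2.18
v 3.067 1.638 1.455
v 3.967 2.151 1.856
v 3.47 2.456 2.58
v 2.763 2.27 1.33
v 3.663 2.782 1.731
v 2.346 2.71 1.703
v 3.246 3.223 2.104
v 2.061 2.702 2.355
v 2.96 3.214 2.756
v 2.073 2.249 2.904
v 2.973 2.762 3.305
v 2.377 1.618 3.029
v 3.277 2.13 3.43
v 2.794 1.177 2.656
v 3.694 1.69 3.057
v 3.08 1.186 2.004
v 3.979 1.698 2.405
v 2.449 -0.309 -1.618
v 1.149 0.502 -0.772
v 2.22 0.3 -2.554
v 0.92 1.111 -1.708
v 3.26 0.589 -1.232
v 1.96 1.4 -0.386
v 3.031 1.198 -2.168
v 1.731 2.009 -1.322
f 2 1 4
f 2 4 3
f 4 1 5
f 4 5 3
f 5 1 6
f 5 6 3
f 6 1 7
f 6 7 3
f 7 1 8
f 7 8 3
f 8 1 9
f 8 9 3
f 9 1 10
f 9 10 3
f 10 1 11
f 10 11 3
f 11 1 12
f 11 12 3
f 12 1 13
f 12 13 3
f 13 1 14
f 13 14 3
f 14 1 15
f 14 15 3
f 15 1 16
f 15 16 3
f 16 1 17
f 16 17 3
f 17 1 18
f 17 18 3
f 18 1 2
f 18 2 3
f 20 19 23
f 20 23 21
f 21 23 24
f 21 24 22
f 23 19 25
f 23 25 24
f 24 25 26
f 24 26 22
f 25 19 27
f 25 27 26
f 26 27 28
f 26 28 22
f 27 19 29
f 27 29 28
f 28 29 30
f 28 30 22
f 29 19 31
f 29 31 30
f 30 31 32
f 30 32 22
f 31 19 33
f 31 33 32
f 32 33 34
f 32 34 22
f 33 19 35
f 33 35 34
f 34 35 36
f 34 36 22
f 35 19 20
f 35 20 36
f 36 20 21
f 36 21 22
f 38 40 37
f 41 38 37
f 37 40 39
f 39 41 37
f 38 44 40
f 42 38 41
f 42 44 38
f 40 44 39
f 43 41 39
f 39 44 43
f 43 42 41
f 44 42 43

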